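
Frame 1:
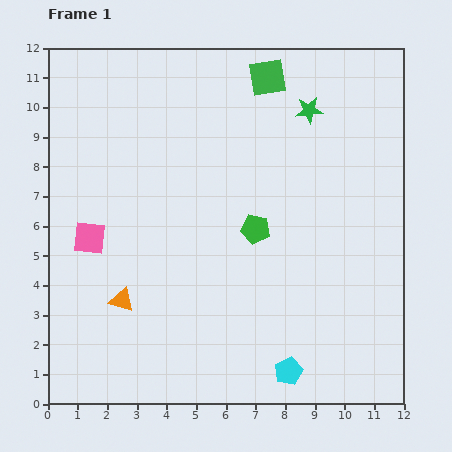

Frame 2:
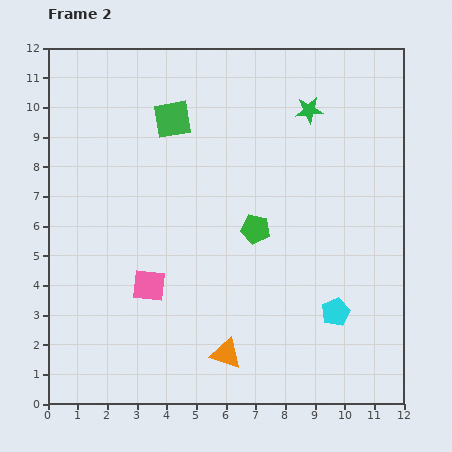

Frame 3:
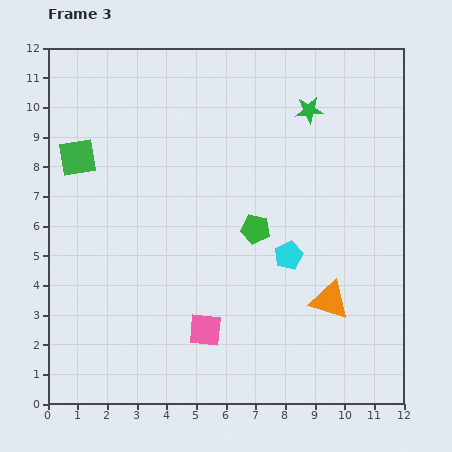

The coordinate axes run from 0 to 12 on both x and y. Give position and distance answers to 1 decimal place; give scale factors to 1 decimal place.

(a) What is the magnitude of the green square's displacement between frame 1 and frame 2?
3.5

The green square moved from (7.4, 11.0) to (4.2, 9.6), a distance of √(3.2² + 1.4²) ≈ 3.5.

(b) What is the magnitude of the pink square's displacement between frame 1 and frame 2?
2.6

The pink square moved from (1.4, 5.6) to (3.4, 4.0), a distance of √(2.0² + 1.6²) ≈ 2.6.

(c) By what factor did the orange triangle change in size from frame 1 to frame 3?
1.6×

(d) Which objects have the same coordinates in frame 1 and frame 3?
the green star, the green pentagon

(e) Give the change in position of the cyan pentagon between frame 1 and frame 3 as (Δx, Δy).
(0.0, 3.9)

The cyan pentagon was at (8.1, 1.1) in frame 1 and (8.1, 5.0) in frame 3.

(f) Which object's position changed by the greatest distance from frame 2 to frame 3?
the orange triangle

(moved 3.9; next 3.5)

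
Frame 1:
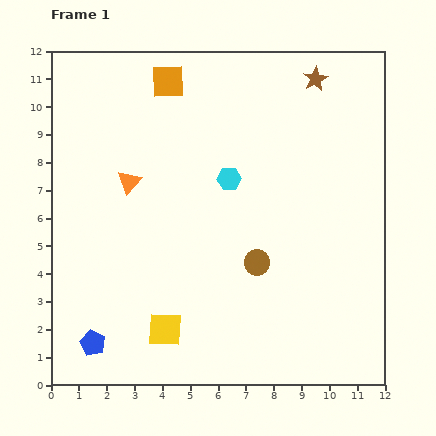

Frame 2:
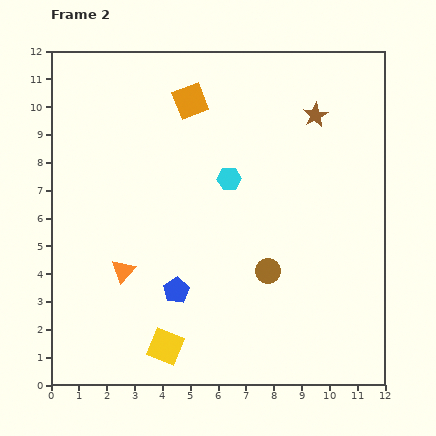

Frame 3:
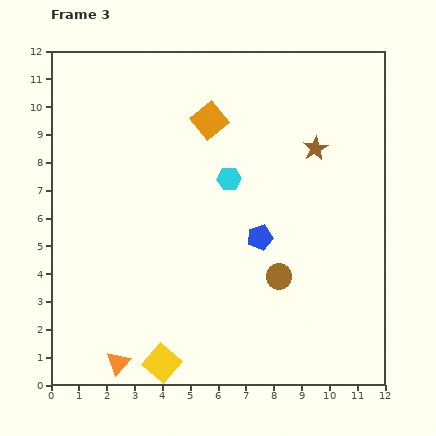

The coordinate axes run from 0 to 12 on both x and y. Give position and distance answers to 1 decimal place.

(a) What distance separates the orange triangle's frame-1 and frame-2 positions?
3.2

The orange triangle moved from (2.8, 7.3) to (2.6, 4.1), a distance of √(0.2² + 3.2²) ≈ 3.2.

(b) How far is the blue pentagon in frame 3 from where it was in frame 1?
7.1

The blue pentagon moved from (1.5, 1.5) to (7.5, 5.3), a distance of √(6.0² + 3.8²) ≈ 7.1.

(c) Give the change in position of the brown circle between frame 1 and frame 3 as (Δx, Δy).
(0.8, -0.5)

The brown circle was at (7.4, 4.4) in frame 1 and (8.2, 3.9) in frame 3.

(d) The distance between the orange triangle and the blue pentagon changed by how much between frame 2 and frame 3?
+4.8

Distance in frame 2: 2.0. Distance in frame 3: 6.8.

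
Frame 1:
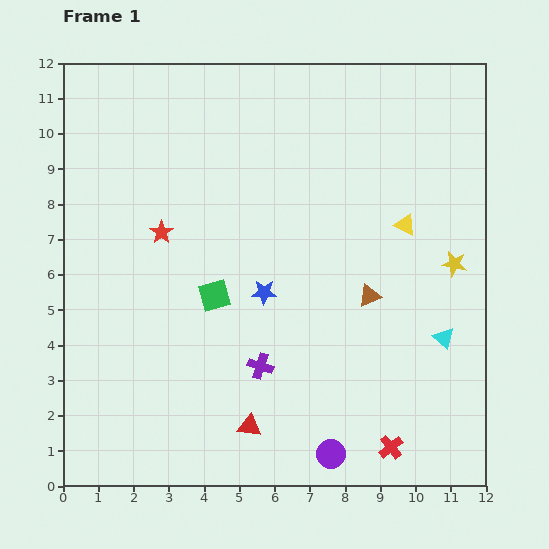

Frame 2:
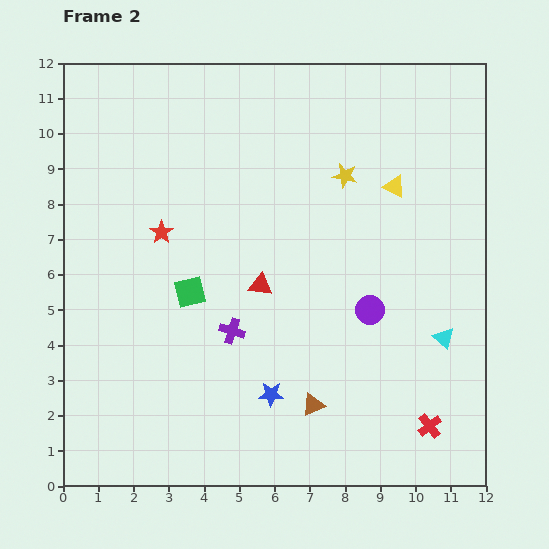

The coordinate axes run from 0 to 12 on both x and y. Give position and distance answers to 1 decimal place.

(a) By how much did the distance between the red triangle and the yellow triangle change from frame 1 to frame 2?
-2.5

Distance in frame 1: 7.2. Distance in frame 2: 4.7.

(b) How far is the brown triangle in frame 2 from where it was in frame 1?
3.5

The brown triangle moved from (8.7, 5.4) to (7.1, 2.3), a distance of √(1.6² + 3.1²) ≈ 3.5.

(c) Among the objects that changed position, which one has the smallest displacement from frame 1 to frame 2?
the green square

(moved 0.7)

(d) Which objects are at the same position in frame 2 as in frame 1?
the red star, the cyan triangle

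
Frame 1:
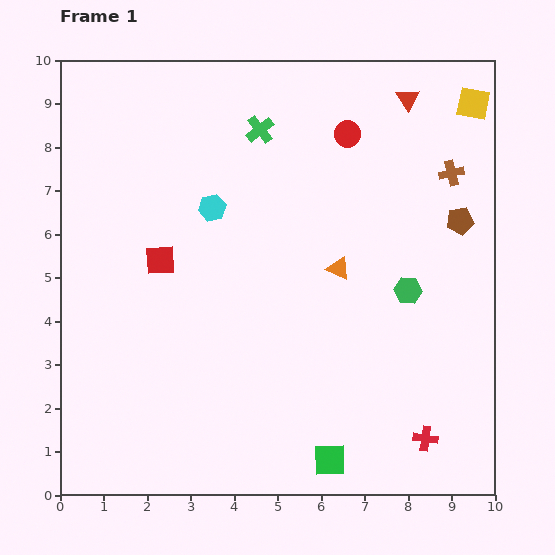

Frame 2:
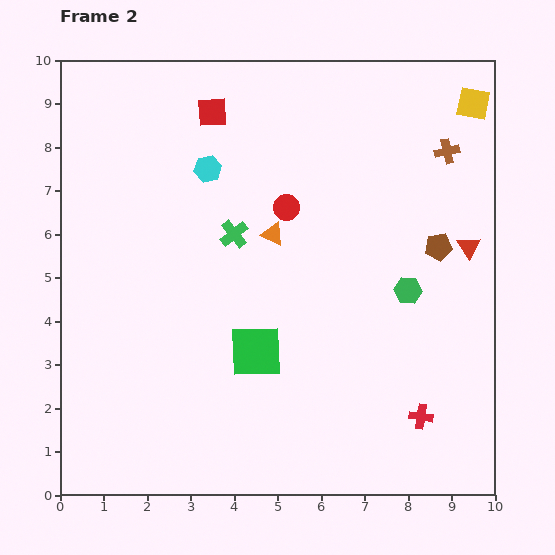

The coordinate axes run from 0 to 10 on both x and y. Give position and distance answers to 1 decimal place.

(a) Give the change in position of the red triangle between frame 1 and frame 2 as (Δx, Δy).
(1.4, -3.4)

The red triangle was at (8.0, 9.1) in frame 1 and (9.4, 5.7) in frame 2.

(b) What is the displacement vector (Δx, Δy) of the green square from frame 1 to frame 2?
(-1.7, 2.5)

The green square was at (6.2, 0.8) in frame 1 and (4.5, 3.3) in frame 2.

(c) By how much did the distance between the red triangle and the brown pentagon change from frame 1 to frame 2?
-2.3

Distance in frame 1: 3.0. Distance in frame 2: 0.7.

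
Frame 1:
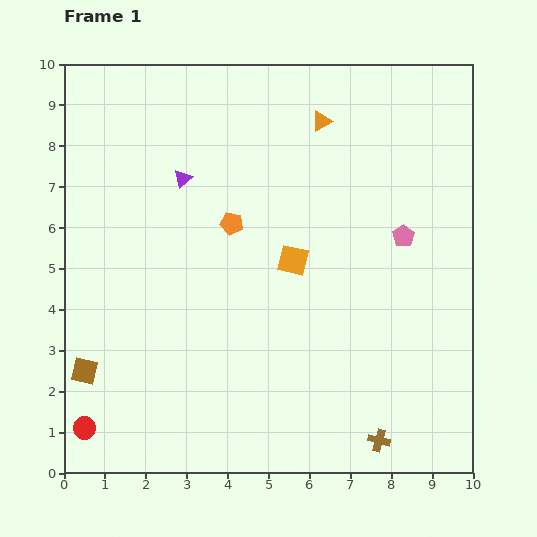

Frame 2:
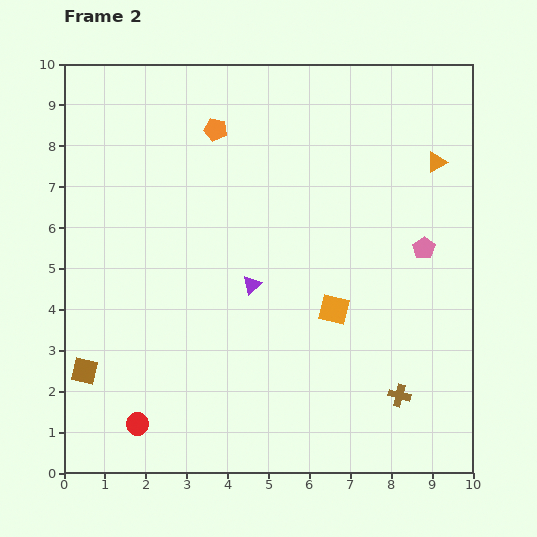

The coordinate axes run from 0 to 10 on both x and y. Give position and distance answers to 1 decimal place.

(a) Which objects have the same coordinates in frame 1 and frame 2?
the brown square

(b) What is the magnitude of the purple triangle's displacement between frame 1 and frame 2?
3.1

The purple triangle moved from (2.9, 7.2) to (4.6, 4.6), a distance of √(1.7² + 2.6²) ≈ 3.1.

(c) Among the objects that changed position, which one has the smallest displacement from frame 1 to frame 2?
the pink pentagon

(moved 0.6)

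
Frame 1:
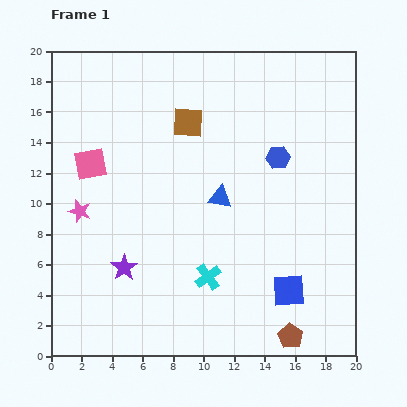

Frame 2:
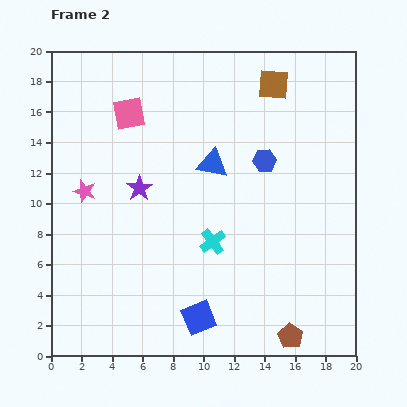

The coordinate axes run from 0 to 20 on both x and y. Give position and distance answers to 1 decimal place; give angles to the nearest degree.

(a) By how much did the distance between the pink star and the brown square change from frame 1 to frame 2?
+5.0

Distance in frame 1: 9.2. Distance in frame 2: 14.2.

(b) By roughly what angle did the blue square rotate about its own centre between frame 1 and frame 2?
19° counter-clockwise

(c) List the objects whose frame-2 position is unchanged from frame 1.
the brown pentagon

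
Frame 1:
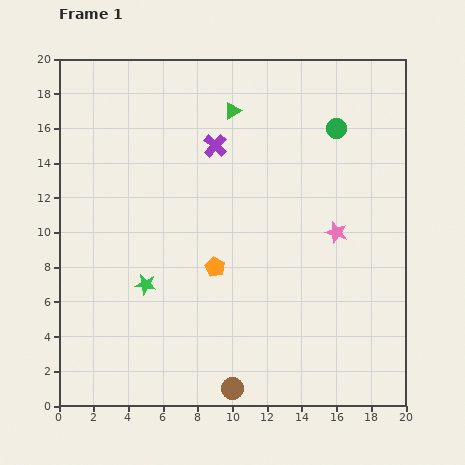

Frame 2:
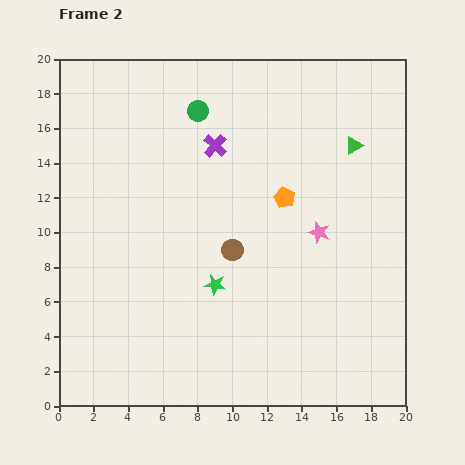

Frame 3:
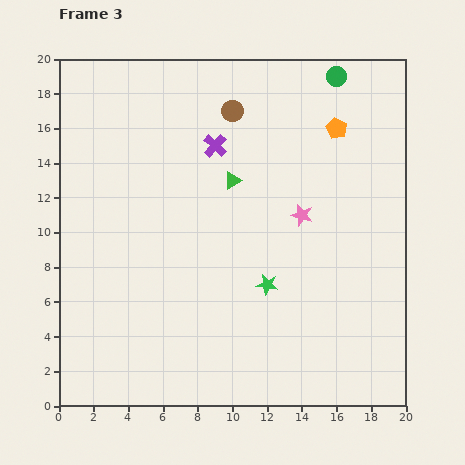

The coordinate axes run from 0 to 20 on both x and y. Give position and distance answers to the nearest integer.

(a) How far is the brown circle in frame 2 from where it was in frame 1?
8

The brown circle moved from (10, 1) to (10, 9), a distance of √(0² + 8²) ≈ 8.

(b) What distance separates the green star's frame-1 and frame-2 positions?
4

The green star moved from (5, 7) to (9, 7), a distance of √(4² + 0²) ≈ 4.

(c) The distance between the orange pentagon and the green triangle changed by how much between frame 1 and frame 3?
-2

Distance in frame 1: 9. Distance in frame 3: 7.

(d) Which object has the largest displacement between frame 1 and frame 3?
the brown circle

(moved 16; next 11)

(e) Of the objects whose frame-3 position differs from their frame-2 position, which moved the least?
the pink star

(moved 1)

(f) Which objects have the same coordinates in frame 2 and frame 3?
the purple cross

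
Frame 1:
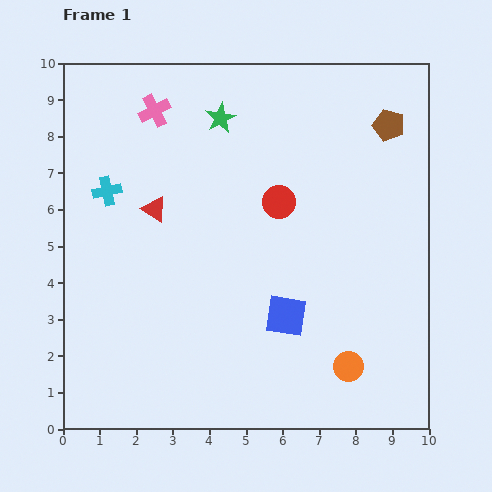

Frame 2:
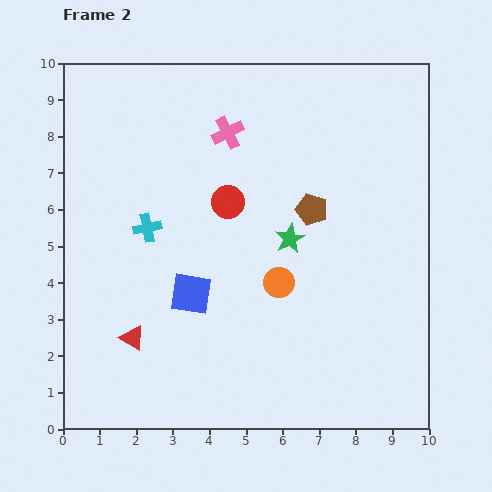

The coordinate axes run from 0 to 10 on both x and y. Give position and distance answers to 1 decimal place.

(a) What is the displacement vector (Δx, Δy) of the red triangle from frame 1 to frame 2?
(-0.6, -3.5)

The red triangle was at (2.5, 6.0) in frame 1 and (1.9, 2.5) in frame 2.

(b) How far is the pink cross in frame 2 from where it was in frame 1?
2.1

The pink cross moved from (2.5, 8.7) to (4.5, 8.1), a distance of √(2.0² + 0.6²) ≈ 2.1.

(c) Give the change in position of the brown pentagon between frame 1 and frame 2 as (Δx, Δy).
(-2.1, -2.3)

The brown pentagon was at (8.9, 8.3) in frame 1 and (6.8, 6.0) in frame 2.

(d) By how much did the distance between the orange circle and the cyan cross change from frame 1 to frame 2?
-4.3

Distance in frame 1: 8.2. Distance in frame 2: 3.9.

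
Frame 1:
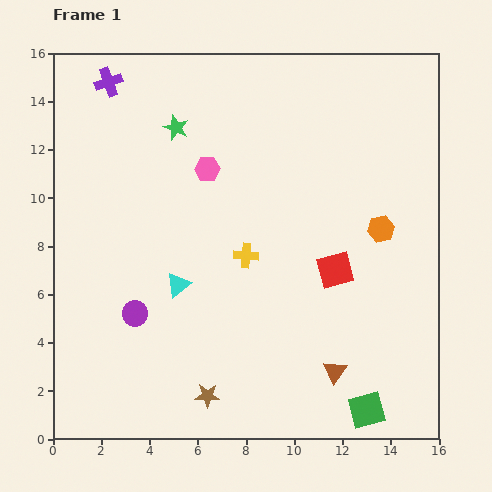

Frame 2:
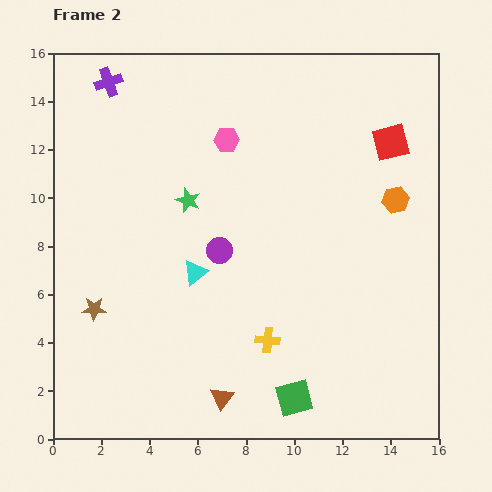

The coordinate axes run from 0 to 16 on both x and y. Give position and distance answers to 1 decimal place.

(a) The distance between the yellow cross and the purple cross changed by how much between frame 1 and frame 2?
+3.4

Distance in frame 1: 9.2. Distance in frame 2: 12.6.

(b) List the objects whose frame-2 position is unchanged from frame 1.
the purple cross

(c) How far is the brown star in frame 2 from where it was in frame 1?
5.9

The brown star moved from (6.4, 1.8) to (1.7, 5.4), a distance of √(4.7² + 3.6²) ≈ 5.9.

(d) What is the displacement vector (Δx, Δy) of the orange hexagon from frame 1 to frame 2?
(0.6, 1.2)

The orange hexagon was at (13.6, 8.7) in frame 1 and (14.2, 9.9) in frame 2.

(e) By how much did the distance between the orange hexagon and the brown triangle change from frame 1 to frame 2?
+4.7

Distance in frame 1: 6.2. Distance in frame 2: 10.9.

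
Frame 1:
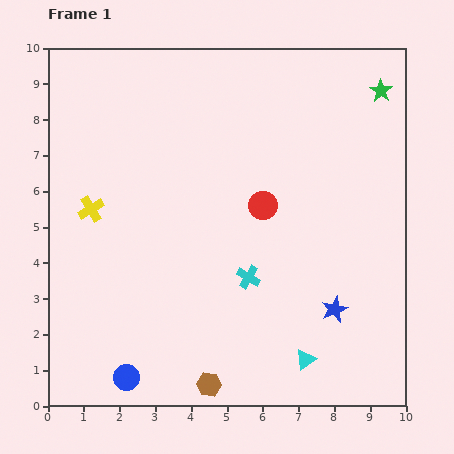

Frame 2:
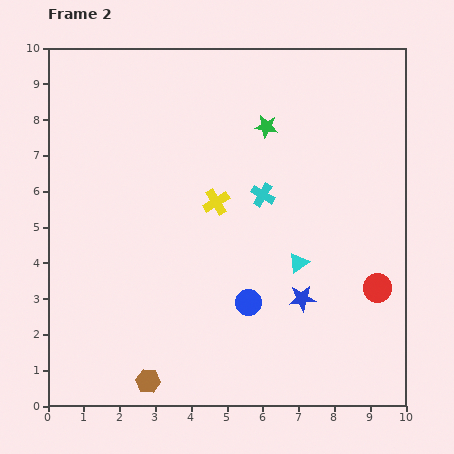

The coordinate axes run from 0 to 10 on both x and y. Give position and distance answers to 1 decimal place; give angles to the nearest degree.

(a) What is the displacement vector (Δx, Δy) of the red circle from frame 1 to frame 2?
(3.2, -2.3)

The red circle was at (6.0, 5.6) in frame 1 and (9.2, 3.3) in frame 2.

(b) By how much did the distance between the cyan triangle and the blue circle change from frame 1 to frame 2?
-3.2

Distance in frame 1: 5.0. Distance in frame 2: 1.8.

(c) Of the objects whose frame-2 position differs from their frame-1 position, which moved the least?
the blue star

(moved 0.9)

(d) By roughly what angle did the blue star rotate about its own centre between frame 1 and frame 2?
19° clockwise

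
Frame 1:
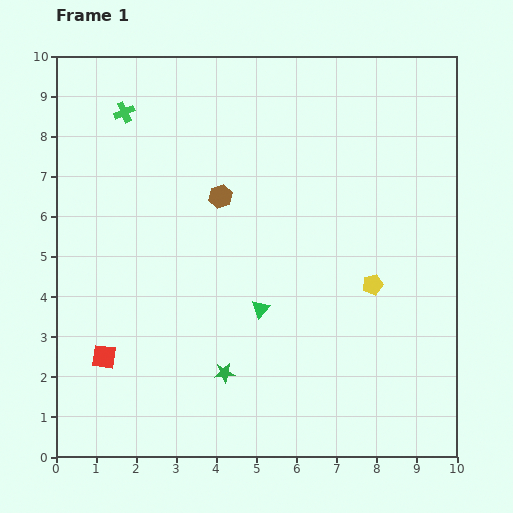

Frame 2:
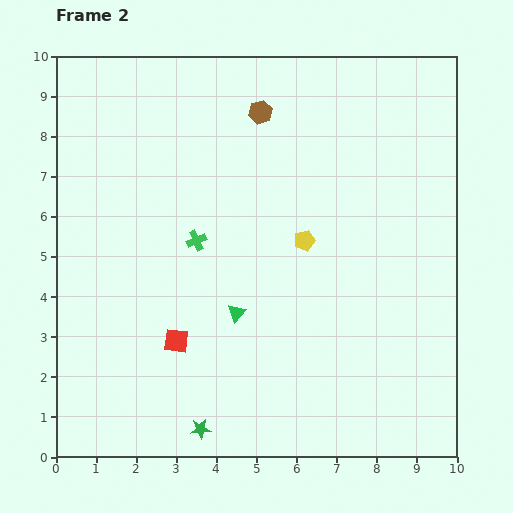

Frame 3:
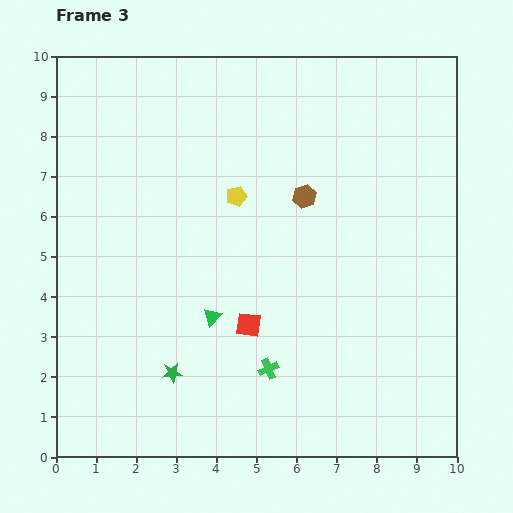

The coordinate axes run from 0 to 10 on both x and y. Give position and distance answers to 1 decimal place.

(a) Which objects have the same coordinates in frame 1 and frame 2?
none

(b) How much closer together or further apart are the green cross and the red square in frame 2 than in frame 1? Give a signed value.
-3.6

Distance in frame 1: 6.1. Distance in frame 2: 2.5.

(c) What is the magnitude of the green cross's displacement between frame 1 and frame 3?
7.3

The green cross moved from (1.7, 8.6) to (5.3, 2.2), a distance of √(3.6² + 6.4²) ≈ 7.3.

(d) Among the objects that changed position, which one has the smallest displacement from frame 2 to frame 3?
the green triangle

(moved 0.6)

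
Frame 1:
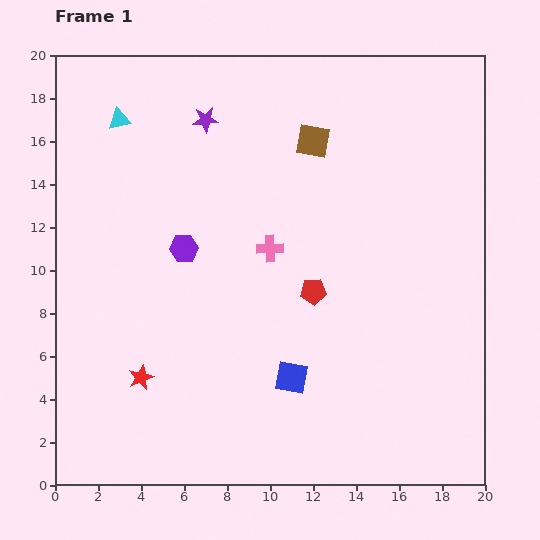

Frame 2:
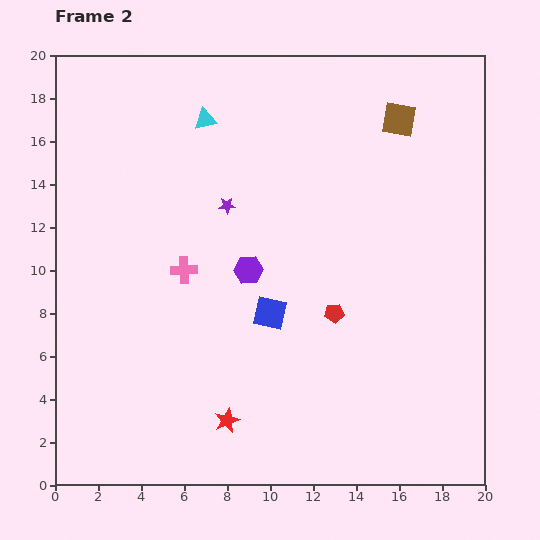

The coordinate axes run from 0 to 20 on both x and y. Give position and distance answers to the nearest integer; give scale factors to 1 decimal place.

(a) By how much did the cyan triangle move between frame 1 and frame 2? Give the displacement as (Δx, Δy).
(4, 0)

The cyan triangle was at (3, 17) in frame 1 and (7, 17) in frame 2.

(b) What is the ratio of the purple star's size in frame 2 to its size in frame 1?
0.6×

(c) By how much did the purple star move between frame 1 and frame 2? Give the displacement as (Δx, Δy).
(1, -4)

The purple star was at (7, 17) in frame 1 and (8, 13) in frame 2.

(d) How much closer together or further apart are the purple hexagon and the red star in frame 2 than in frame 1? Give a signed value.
+1

Distance in frame 1: 6. Distance in frame 2: 7.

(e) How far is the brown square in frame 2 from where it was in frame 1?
4

The brown square moved from (12, 16) to (16, 17), a distance of √(4² + 1²) ≈ 4.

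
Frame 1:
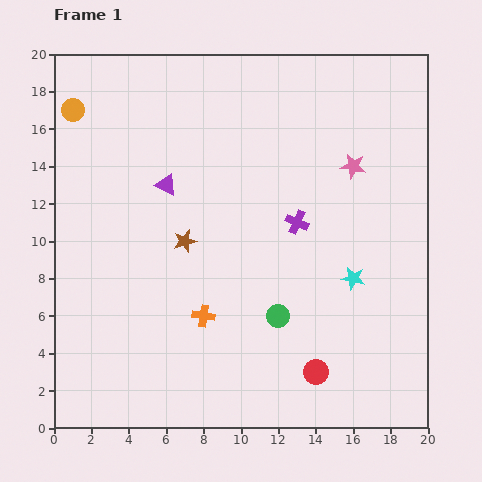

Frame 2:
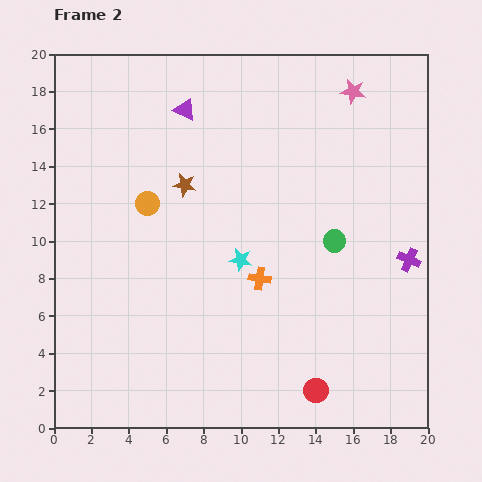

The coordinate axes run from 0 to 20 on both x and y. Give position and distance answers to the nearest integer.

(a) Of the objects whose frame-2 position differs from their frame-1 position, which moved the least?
the red circle

(moved 1)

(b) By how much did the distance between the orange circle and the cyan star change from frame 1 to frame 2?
-11

Distance in frame 1: 17. Distance in frame 2: 6.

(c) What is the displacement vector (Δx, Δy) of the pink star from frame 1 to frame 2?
(0, 4)

The pink star was at (16, 14) in frame 1 and (16, 18) in frame 2.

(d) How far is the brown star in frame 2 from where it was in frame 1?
3

The brown star moved from (7, 10) to (7, 13), a distance of √(0² + 3²) ≈ 3.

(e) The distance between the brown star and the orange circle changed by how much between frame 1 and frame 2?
-7

Distance in frame 1: 9. Distance in frame 2: 2.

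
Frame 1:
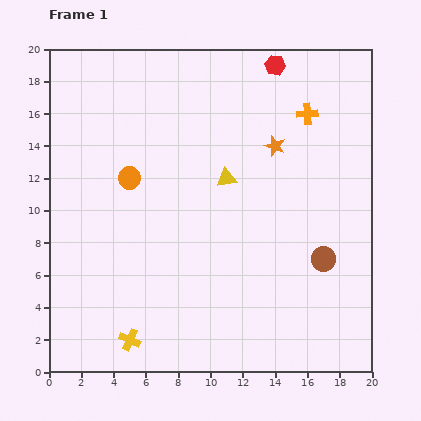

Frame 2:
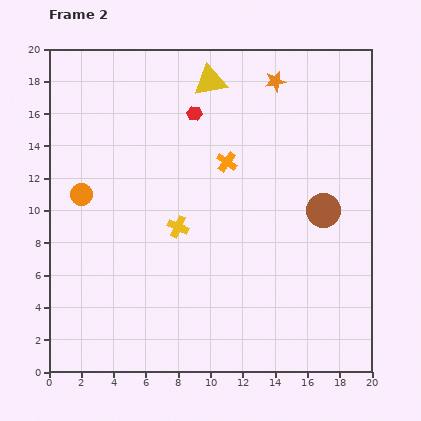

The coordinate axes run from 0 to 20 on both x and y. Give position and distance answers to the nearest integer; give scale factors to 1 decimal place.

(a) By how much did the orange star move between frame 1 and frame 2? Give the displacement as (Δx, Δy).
(0, 4)

The orange star was at (14, 14) in frame 1 and (14, 18) in frame 2.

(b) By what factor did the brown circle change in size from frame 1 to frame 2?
1.4×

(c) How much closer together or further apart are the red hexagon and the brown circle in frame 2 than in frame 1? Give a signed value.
-2

Distance in frame 1: 12. Distance in frame 2: 10.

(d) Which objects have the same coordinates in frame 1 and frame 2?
none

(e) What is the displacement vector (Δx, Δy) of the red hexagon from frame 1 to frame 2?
(-5, -3)

The red hexagon was at (14, 19) in frame 1 and (9, 16) in frame 2.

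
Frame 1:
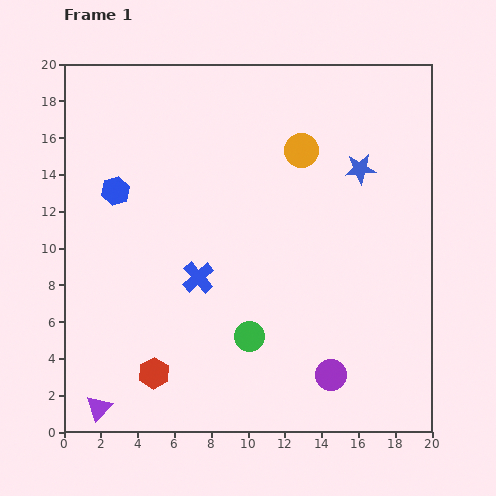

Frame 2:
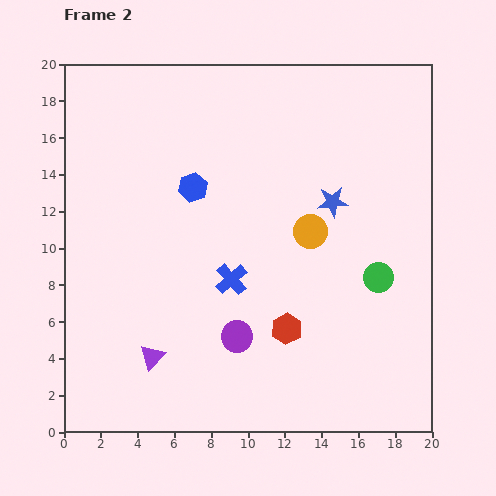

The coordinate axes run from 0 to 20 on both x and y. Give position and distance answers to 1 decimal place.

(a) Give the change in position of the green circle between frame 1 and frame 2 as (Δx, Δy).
(7.0, 3.2)

The green circle was at (10.1, 5.2) in frame 1 and (17.1, 8.4) in frame 2.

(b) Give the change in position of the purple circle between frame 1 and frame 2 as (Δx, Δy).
(-5.1, 2.1)

The purple circle was at (14.5, 3.1) in frame 1 and (9.4, 5.2) in frame 2.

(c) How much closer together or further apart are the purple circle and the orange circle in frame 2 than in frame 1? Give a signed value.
-5.3

Distance in frame 1: 12.3. Distance in frame 2: 7.0.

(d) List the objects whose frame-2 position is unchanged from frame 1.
none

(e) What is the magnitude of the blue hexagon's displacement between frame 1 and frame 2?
4.2

The blue hexagon moved from (2.8, 13.1) to (7.0, 13.3), a distance of √(4.2² + 0.2²) ≈ 4.2.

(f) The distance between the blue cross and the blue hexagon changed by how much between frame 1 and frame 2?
-1.1

Distance in frame 1: 6.5. Distance in frame 2: 5.4.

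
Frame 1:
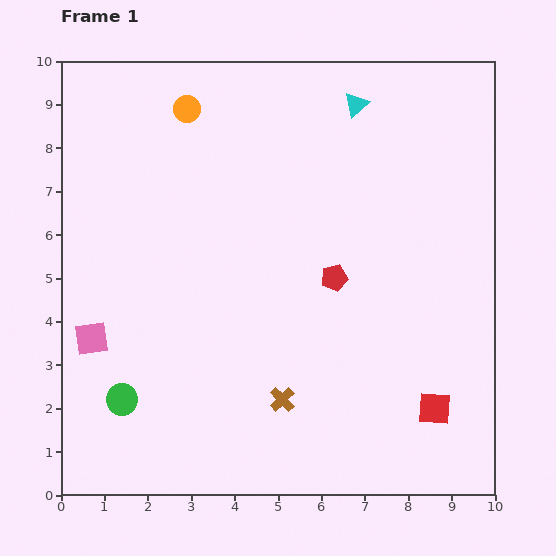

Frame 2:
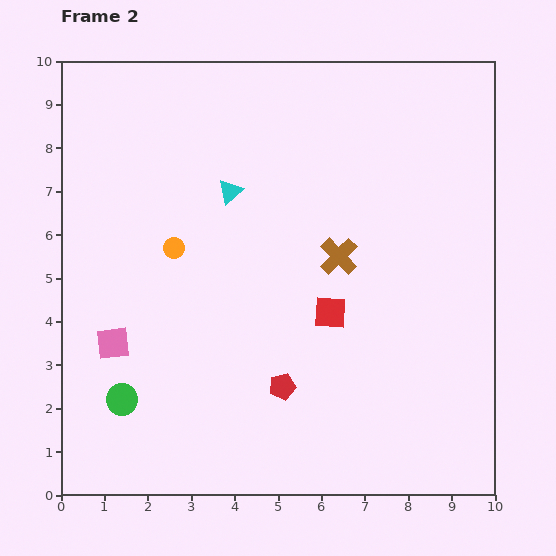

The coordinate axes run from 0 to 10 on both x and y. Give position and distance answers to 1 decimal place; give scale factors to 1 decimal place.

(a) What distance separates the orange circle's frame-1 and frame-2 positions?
3.2

The orange circle moved from (2.9, 8.9) to (2.6, 5.7), a distance of √(0.3² + 3.2²) ≈ 3.2.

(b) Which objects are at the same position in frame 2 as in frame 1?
the green circle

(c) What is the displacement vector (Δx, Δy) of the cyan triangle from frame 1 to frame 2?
(-2.9, -2.0)

The cyan triangle was at (6.8, 9.0) in frame 1 and (3.9, 7.0) in frame 2.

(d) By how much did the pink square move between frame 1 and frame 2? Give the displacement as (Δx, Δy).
(0.5, -0.1)

The pink square was at (0.7, 3.6) in frame 1 and (1.2, 3.5) in frame 2.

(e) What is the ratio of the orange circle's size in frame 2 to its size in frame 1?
0.8×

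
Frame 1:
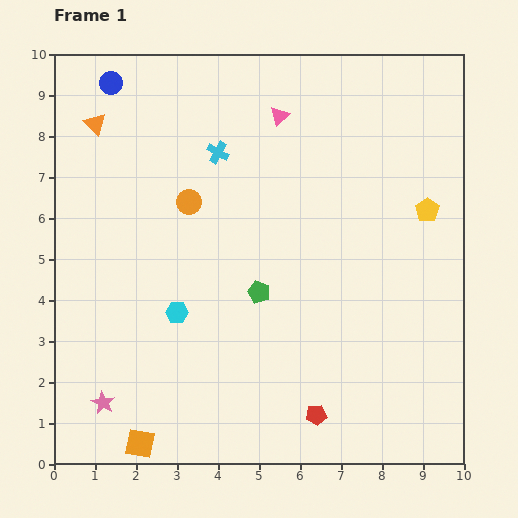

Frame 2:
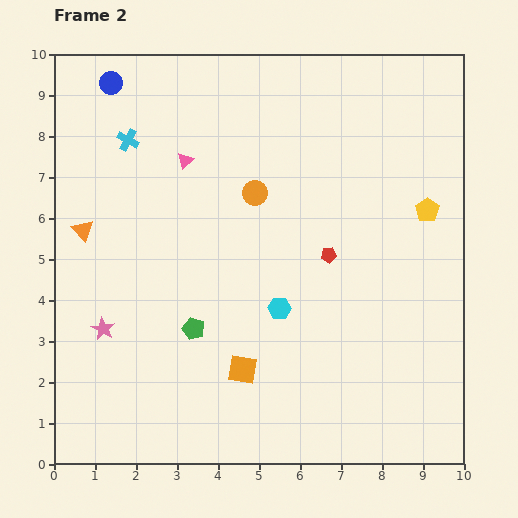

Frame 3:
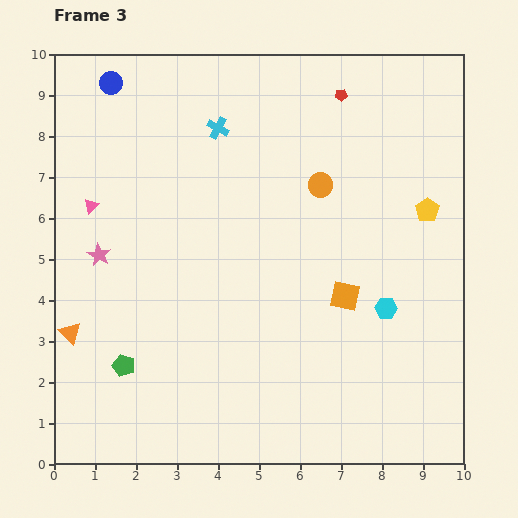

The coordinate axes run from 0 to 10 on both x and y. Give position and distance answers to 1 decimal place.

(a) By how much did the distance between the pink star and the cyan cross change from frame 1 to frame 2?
-2.1

Distance in frame 1: 6.7. Distance in frame 2: 4.6.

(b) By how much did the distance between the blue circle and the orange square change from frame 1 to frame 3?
-1.1

Distance in frame 1: 8.8. Distance in frame 3: 7.7.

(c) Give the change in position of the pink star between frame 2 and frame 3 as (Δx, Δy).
(-0.1, 1.8)

The pink star was at (1.2, 3.3) in frame 2 and (1.1, 5.1) in frame 3.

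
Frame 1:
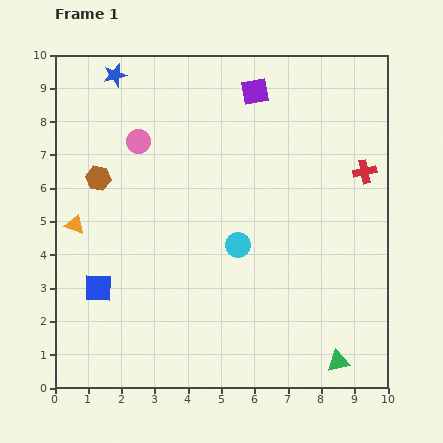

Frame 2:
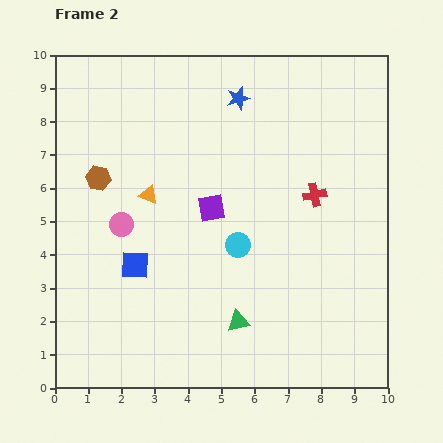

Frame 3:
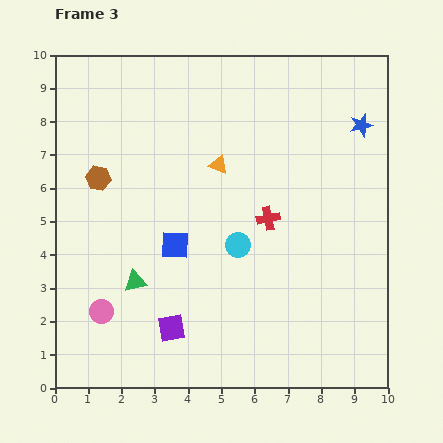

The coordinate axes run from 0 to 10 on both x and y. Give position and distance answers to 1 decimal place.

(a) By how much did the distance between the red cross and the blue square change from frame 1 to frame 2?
-2.9

Distance in frame 1: 8.7. Distance in frame 2: 5.8.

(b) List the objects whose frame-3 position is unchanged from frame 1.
the brown hexagon, the cyan circle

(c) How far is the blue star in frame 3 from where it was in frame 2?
3.8

The blue star moved from (5.5, 8.7) to (9.2, 7.9), a distance of √(3.7² + 0.8²) ≈ 3.8.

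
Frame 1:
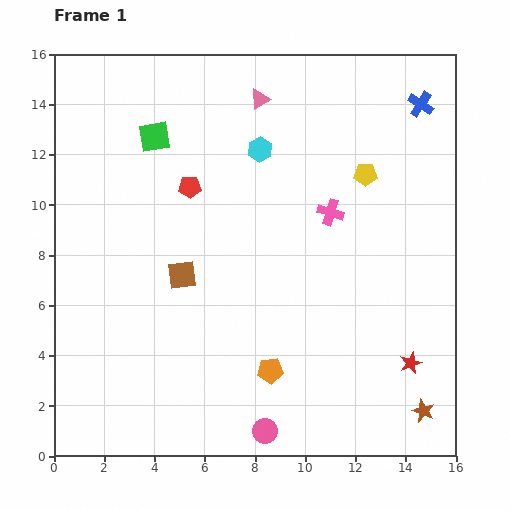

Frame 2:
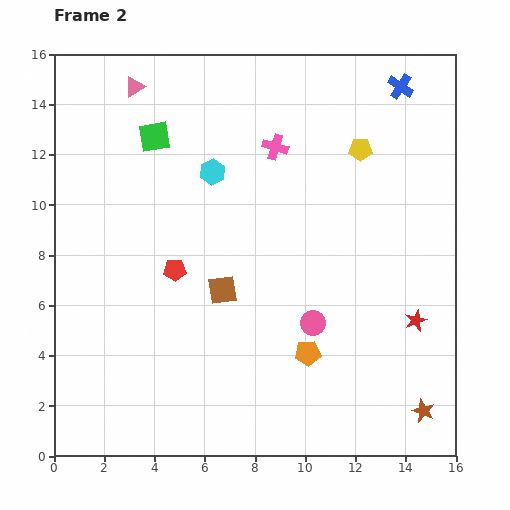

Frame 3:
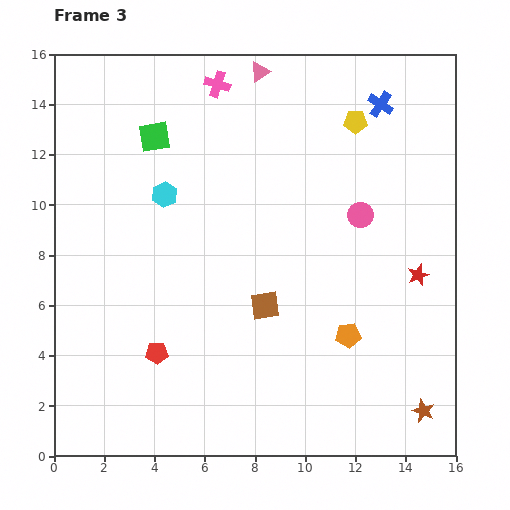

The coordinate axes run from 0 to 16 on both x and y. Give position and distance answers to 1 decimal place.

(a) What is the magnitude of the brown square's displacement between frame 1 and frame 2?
1.7

The brown square moved from (5.1, 7.2) to (6.7, 6.6), a distance of √(1.6² + 0.6²) ≈ 1.7.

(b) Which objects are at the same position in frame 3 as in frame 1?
the green square, the brown star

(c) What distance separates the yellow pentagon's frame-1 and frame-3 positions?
2.1

The yellow pentagon moved from (12.4, 11.2) to (12.0, 13.3), a distance of √(0.4² + 2.1²) ≈ 2.1.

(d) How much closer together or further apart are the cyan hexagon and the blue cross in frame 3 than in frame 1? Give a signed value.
+2.7

Distance in frame 1: 6.6. Distance in frame 3: 9.3.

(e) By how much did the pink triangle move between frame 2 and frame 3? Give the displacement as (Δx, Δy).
(5.0, 0.6)

The pink triangle was at (3.2, 14.7) in frame 2 and (8.2, 15.3) in frame 3.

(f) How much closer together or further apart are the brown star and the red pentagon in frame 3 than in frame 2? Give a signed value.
-0.6

Distance in frame 2: 11.4. Distance in frame 3: 10.8.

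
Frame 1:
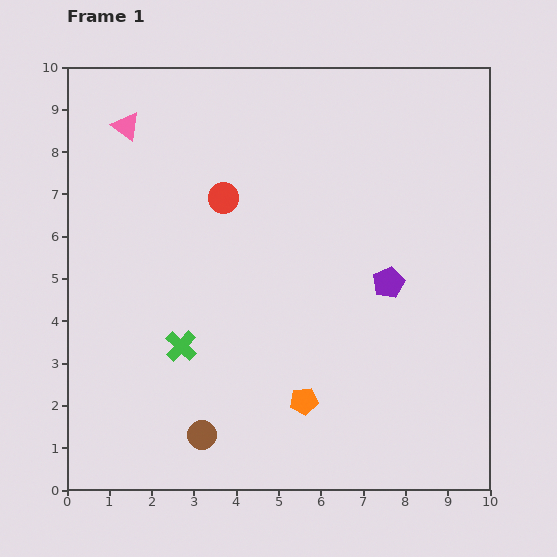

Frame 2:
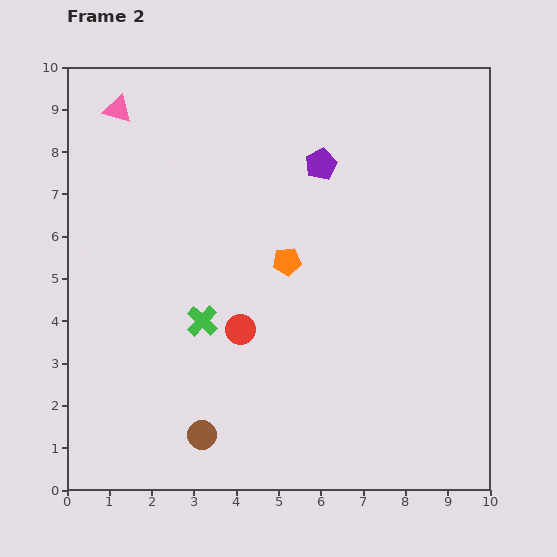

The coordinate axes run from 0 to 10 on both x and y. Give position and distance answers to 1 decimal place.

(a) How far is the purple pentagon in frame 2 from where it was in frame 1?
3.2

The purple pentagon moved from (7.6, 4.9) to (6.0, 7.7), a distance of √(1.6² + 2.8²) ≈ 3.2.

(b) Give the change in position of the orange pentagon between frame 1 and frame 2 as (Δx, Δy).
(-0.4, 3.3)

The orange pentagon was at (5.6, 2.1) in frame 1 and (5.2, 5.4) in frame 2.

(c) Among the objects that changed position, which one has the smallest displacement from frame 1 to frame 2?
the pink triangle

(moved 0.4)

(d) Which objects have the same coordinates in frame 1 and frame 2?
the brown circle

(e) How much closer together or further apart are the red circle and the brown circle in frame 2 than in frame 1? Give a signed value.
-2.9

Distance in frame 1: 5.6. Distance in frame 2: 2.7.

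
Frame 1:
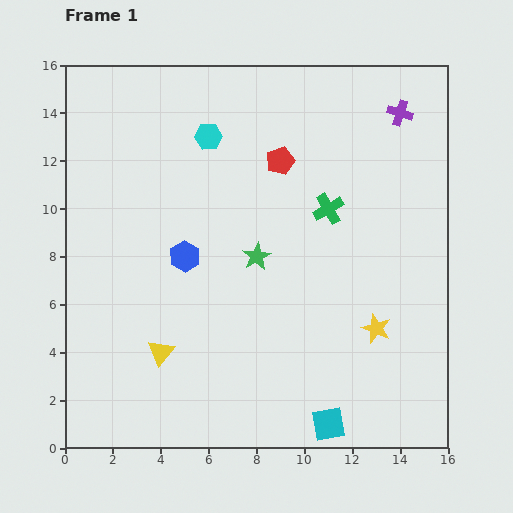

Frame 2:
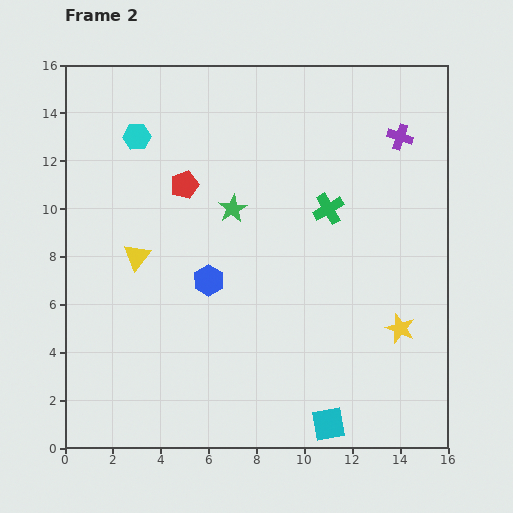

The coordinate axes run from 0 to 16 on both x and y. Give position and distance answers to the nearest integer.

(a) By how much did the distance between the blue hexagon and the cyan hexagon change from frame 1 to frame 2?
+2

Distance in frame 1: 5. Distance in frame 2: 7.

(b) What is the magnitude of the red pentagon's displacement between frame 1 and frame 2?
4

The red pentagon moved from (9, 12) to (5, 11), a distance of √(4² + 1²) ≈ 4.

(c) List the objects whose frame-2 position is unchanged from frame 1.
the cyan square, the green cross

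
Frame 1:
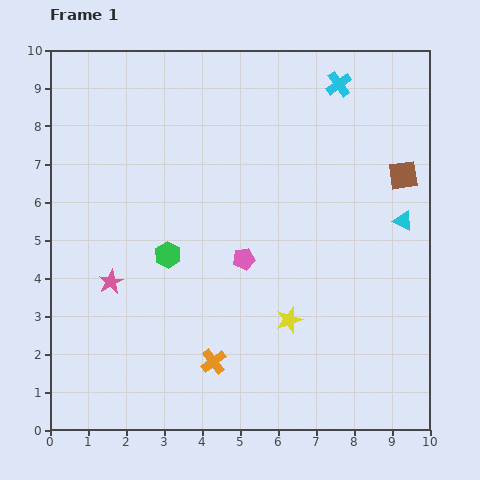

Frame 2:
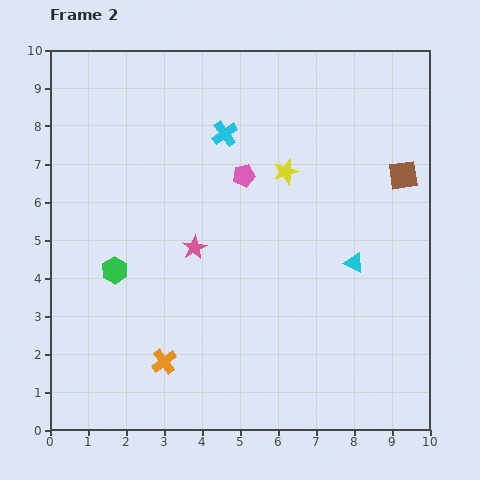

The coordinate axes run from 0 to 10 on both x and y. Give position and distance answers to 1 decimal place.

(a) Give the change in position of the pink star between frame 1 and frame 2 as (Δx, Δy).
(2.2, 0.9)

The pink star was at (1.6, 3.9) in frame 1 and (3.8, 4.8) in frame 2.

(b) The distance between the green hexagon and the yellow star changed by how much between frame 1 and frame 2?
+1.6

Distance in frame 1: 3.6. Distance in frame 2: 5.2.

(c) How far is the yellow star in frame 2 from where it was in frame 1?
3.9

The yellow star moved from (6.3, 2.9) to (6.2, 6.8), a distance of √(0.1² + 3.9²) ≈ 3.9.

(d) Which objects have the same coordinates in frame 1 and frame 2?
the brown square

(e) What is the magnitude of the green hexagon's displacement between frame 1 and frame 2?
1.5

The green hexagon moved from (3.1, 4.6) to (1.7, 4.2), a distance of √(1.4² + 0.4²) ≈ 1.5.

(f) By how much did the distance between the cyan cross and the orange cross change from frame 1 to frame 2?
-1.8

Distance in frame 1: 8.0. Distance in frame 2: 6.2.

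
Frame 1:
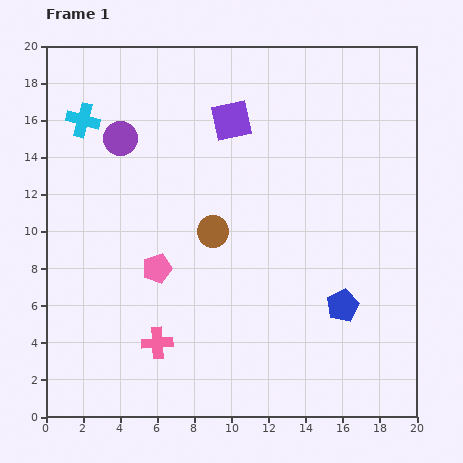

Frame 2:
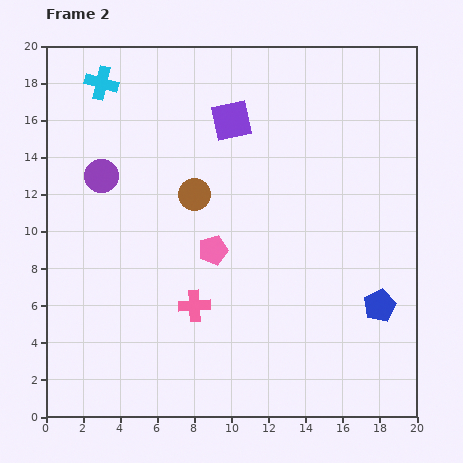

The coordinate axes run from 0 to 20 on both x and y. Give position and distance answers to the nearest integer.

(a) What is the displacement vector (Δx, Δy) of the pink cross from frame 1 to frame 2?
(2, 2)

The pink cross was at (6, 4) in frame 1 and (8, 6) in frame 2.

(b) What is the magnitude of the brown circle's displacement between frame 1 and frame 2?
2

The brown circle moved from (9, 10) to (8, 12), a distance of √(1² + 2²) ≈ 2.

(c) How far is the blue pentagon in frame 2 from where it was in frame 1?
2

The blue pentagon moved from (16, 6) to (18, 6), a distance of √(2² + 0²) ≈ 2.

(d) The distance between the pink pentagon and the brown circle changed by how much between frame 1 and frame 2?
-1

Distance in frame 1: 4. Distance in frame 2: 3.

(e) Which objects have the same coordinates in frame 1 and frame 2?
the purple square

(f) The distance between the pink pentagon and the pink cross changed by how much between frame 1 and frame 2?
-1

Distance in frame 1: 4. Distance in frame 2: 3.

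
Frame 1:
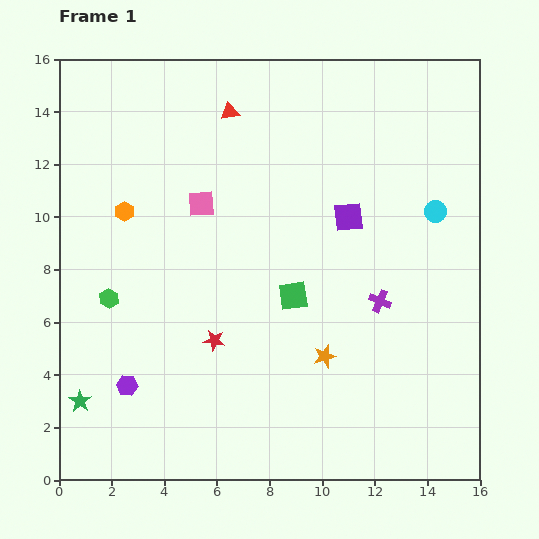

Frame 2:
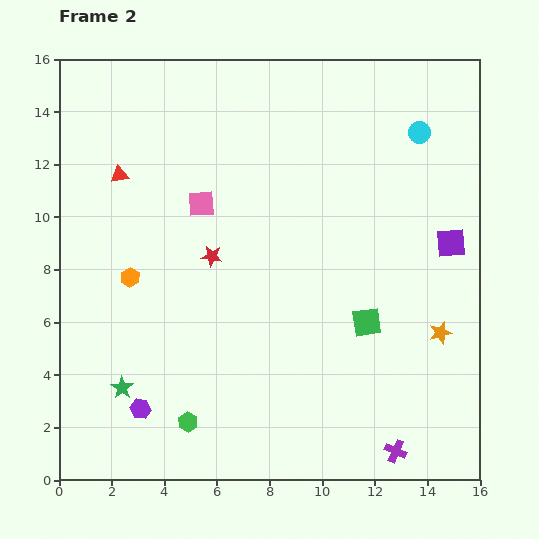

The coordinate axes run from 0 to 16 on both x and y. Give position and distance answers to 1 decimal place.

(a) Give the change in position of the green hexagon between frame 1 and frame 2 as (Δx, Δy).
(3.0, -4.7)

The green hexagon was at (1.9, 6.9) in frame 1 and (4.9, 2.2) in frame 2.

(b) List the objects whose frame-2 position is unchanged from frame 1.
the pink square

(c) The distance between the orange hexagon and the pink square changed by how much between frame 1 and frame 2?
+1.0

Distance in frame 1: 2.9. Distance in frame 2: 3.9.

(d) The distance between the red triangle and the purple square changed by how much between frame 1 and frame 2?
+6.9

Distance in frame 1: 6.0. Distance in frame 2: 12.9.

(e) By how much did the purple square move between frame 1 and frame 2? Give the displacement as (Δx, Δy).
(3.9, -1.0)

The purple square was at (11.0, 10.0) in frame 1 and (14.9, 9.0) in frame 2.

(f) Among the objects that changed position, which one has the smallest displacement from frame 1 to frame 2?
the purple hexagon

(moved 1.0)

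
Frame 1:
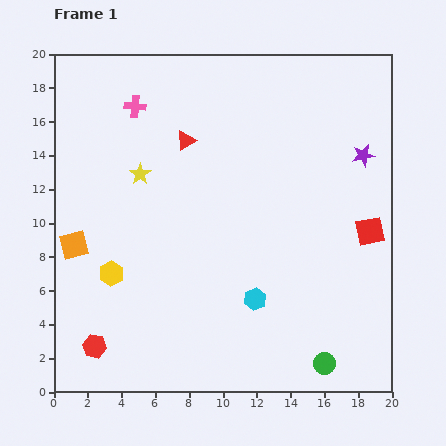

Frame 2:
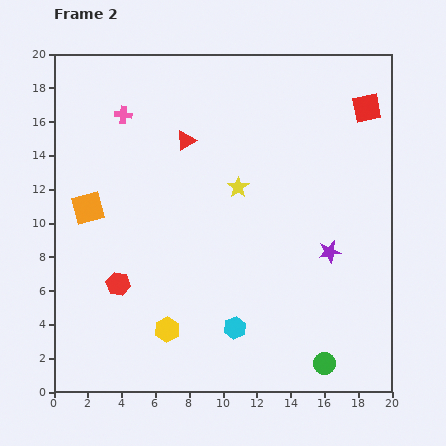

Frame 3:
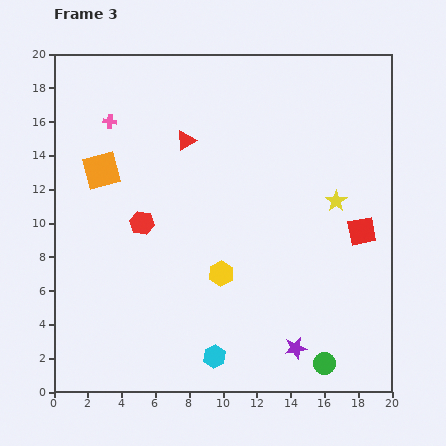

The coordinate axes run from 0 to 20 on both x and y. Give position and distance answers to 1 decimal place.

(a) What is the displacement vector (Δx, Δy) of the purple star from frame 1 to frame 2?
(-2.0, -5.7)

The purple star was at (18.3, 14.0) in frame 1 and (16.3, 8.3) in frame 2.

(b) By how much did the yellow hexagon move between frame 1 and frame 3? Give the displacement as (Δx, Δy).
(6.5, 0.0)

The yellow hexagon was at (3.4, 7.0) in frame 1 and (9.9, 7.0) in frame 3.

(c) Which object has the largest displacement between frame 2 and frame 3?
the red square

(moved 7.3; next 6.0)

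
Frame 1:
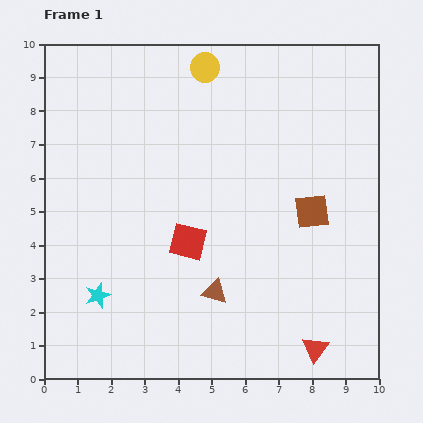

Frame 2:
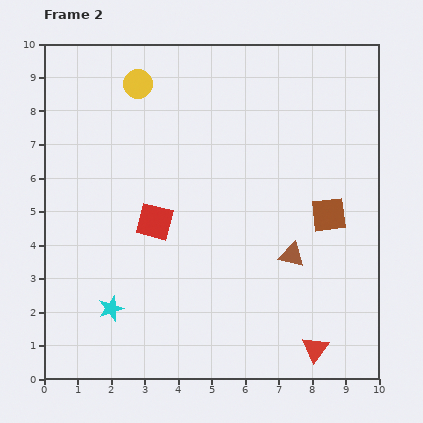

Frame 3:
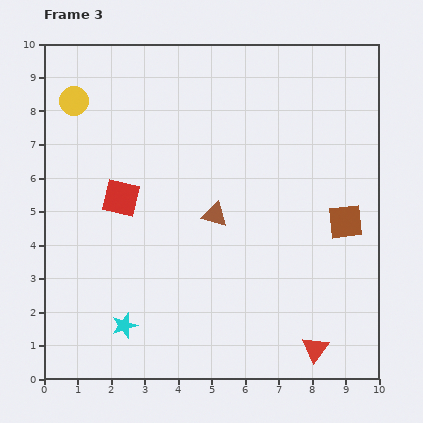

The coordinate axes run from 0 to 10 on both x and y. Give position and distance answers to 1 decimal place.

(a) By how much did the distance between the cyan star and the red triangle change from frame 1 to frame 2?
-0.5

Distance in frame 1: 6.7. Distance in frame 2: 6.2.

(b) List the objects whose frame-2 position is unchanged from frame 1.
the red triangle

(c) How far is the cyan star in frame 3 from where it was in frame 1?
1.2

The cyan star moved from (1.6, 2.5) to (2.4, 1.6), a distance of √(0.8² + 0.9²) ≈ 1.2.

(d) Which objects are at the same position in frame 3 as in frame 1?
the red triangle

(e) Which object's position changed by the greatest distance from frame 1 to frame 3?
the yellow circle

(moved 4.0; next 2.4)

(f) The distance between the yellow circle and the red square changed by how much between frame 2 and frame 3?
-0.9

Distance in frame 2: 4.1. Distance in frame 3: 3.2.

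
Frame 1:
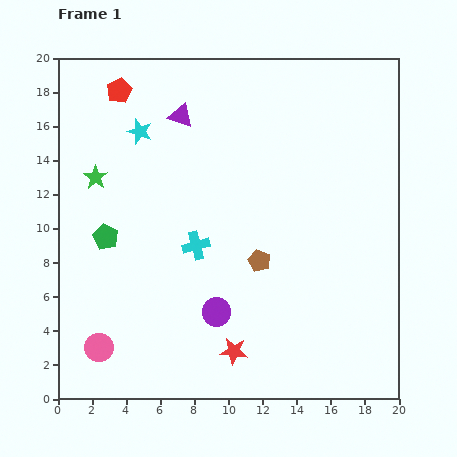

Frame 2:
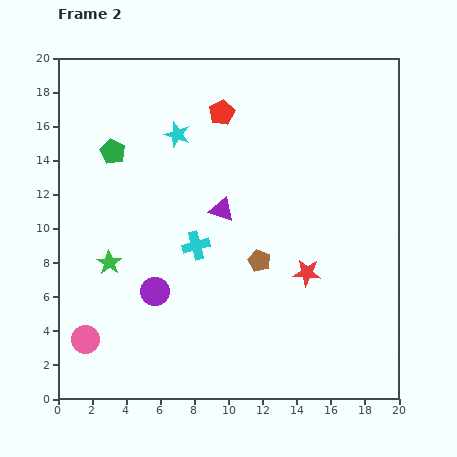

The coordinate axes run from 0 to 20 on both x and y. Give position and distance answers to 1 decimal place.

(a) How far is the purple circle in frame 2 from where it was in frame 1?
3.8

The purple circle moved from (9.3, 5.1) to (5.7, 6.3), a distance of √(3.6² + 1.2²) ≈ 3.8.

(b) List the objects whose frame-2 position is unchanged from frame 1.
the cyan cross, the brown pentagon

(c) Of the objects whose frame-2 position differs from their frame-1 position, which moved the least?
the pink circle

(moved 0.9)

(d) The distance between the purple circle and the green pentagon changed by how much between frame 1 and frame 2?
+0.8

Distance in frame 1: 7.8. Distance in frame 2: 8.6.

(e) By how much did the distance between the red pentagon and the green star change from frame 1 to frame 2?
+5.7

Distance in frame 1: 5.3. Distance in frame 2: 11.0.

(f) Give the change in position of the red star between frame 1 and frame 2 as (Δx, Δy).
(4.3, 4.6)

The red star was at (10.3, 2.8) in frame 1 and (14.6, 7.4) in frame 2.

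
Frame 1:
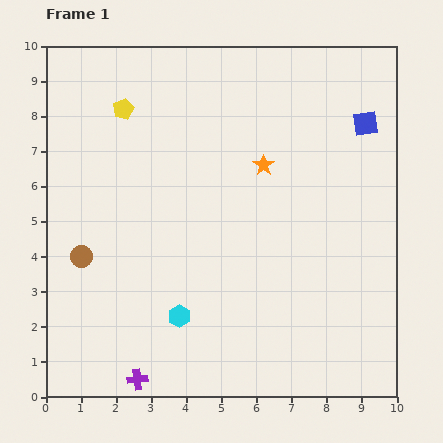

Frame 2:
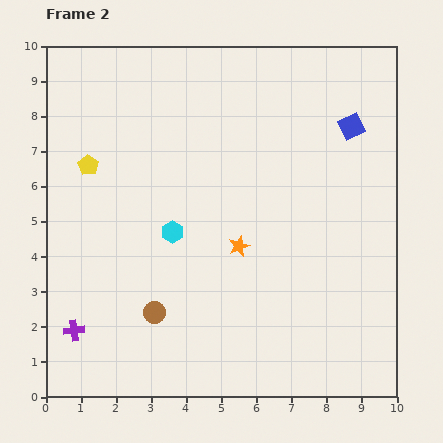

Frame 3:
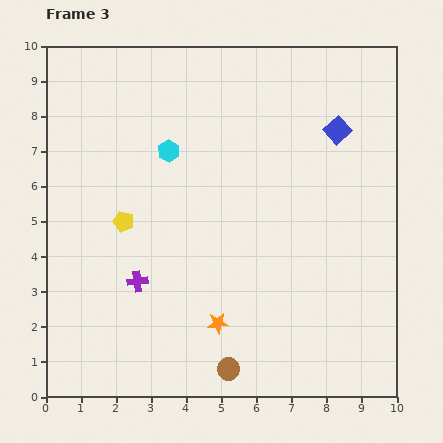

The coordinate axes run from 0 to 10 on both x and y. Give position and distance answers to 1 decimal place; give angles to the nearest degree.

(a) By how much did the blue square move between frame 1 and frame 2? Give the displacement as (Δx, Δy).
(-0.4, -0.1)

The blue square was at (9.1, 7.8) in frame 1 and (8.7, 7.7) in frame 2.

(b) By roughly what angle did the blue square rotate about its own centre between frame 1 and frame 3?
34° counter-clockwise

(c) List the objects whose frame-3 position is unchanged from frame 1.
none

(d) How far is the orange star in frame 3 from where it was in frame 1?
4.7

The orange star moved from (6.2, 6.6) to (4.9, 2.1), a distance of √(1.3² + 4.5²) ≈ 4.7.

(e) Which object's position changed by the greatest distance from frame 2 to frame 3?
the brown circle

(moved 2.6; next 2.3)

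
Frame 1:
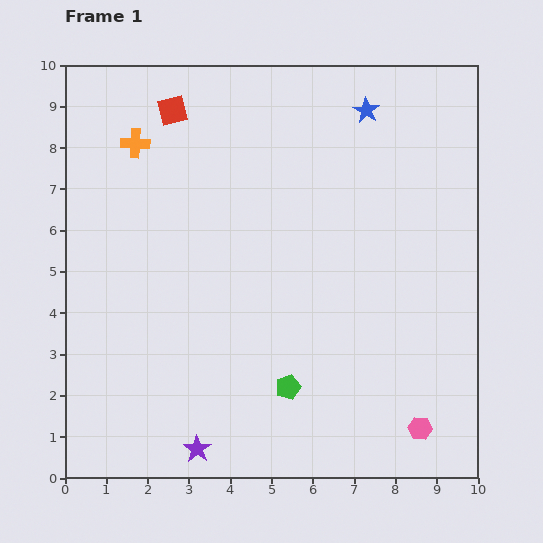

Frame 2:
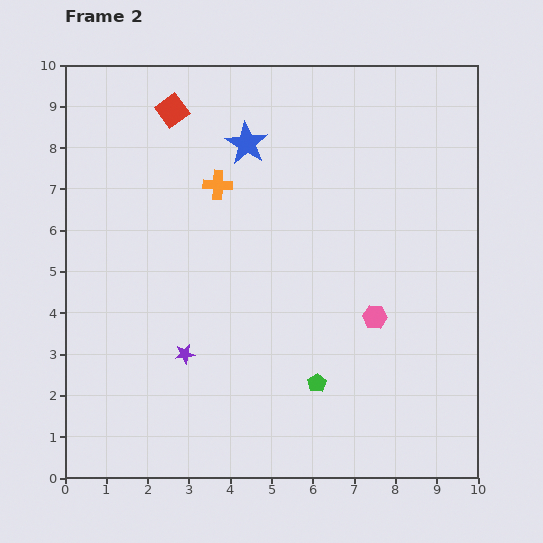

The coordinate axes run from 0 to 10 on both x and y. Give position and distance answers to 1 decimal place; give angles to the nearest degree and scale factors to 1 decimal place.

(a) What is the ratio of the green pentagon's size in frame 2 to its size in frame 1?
0.7×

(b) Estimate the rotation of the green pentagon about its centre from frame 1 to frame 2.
15° counter-clockwise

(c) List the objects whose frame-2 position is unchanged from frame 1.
the red square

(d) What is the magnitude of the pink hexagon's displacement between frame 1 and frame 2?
2.9

The pink hexagon moved from (8.6, 1.2) to (7.5, 3.9), a distance of √(1.1² + 2.7²) ≈ 2.9.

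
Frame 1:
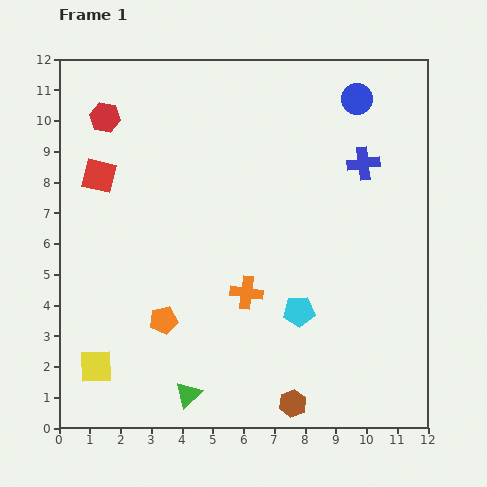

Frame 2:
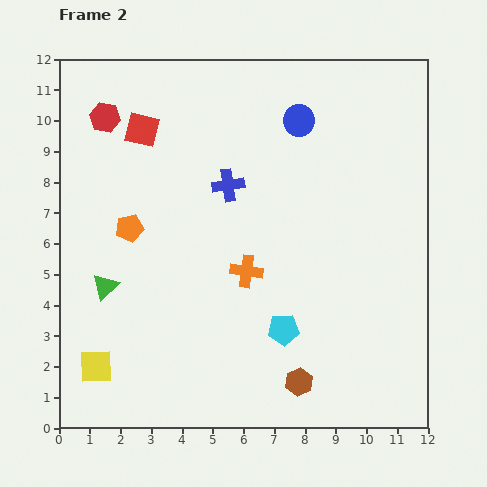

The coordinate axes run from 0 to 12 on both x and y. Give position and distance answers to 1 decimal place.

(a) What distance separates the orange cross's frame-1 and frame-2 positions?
0.7

The orange cross moved from (6.1, 4.4) to (6.1, 5.1), a distance of √(0.0² + 0.7²) ≈ 0.7.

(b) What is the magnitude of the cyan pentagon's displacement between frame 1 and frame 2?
0.8

The cyan pentagon moved from (7.8, 3.8) to (7.3, 3.2), a distance of √(0.5² + 0.6²) ≈ 0.8.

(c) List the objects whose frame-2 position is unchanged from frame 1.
the red hexagon, the yellow square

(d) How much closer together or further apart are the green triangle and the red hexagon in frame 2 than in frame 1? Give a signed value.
-3.9

Distance in frame 1: 9.4. Distance in frame 2: 5.5.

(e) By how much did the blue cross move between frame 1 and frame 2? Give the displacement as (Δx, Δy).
(-4.4, -0.7)

The blue cross was at (9.9, 8.6) in frame 1 and (5.5, 7.9) in frame 2.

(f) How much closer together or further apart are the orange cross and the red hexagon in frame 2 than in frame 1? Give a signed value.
-0.5

Distance in frame 1: 7.3. Distance in frame 2: 6.8.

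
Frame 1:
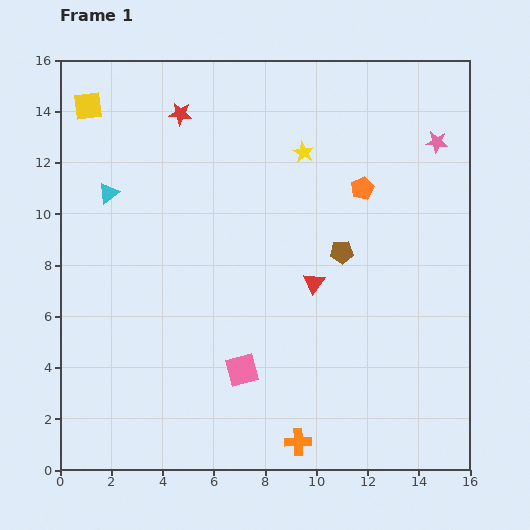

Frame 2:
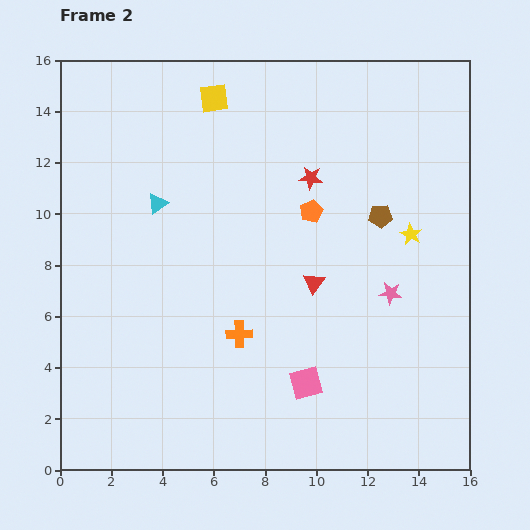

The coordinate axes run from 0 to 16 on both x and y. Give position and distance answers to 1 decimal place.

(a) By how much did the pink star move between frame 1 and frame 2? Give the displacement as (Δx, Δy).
(-1.8, -5.9)

The pink star was at (14.7, 12.8) in frame 1 and (12.9, 6.9) in frame 2.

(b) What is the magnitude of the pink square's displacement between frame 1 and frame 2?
2.5

The pink square moved from (7.1, 3.9) to (9.6, 3.4), a distance of √(2.5² + 0.5²) ≈ 2.5.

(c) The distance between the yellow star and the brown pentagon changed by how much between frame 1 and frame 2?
-2.8

Distance in frame 1: 4.2. Distance in frame 2: 1.4.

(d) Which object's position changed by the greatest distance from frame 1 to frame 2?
the pink star

(moved 6.2; next 5.7)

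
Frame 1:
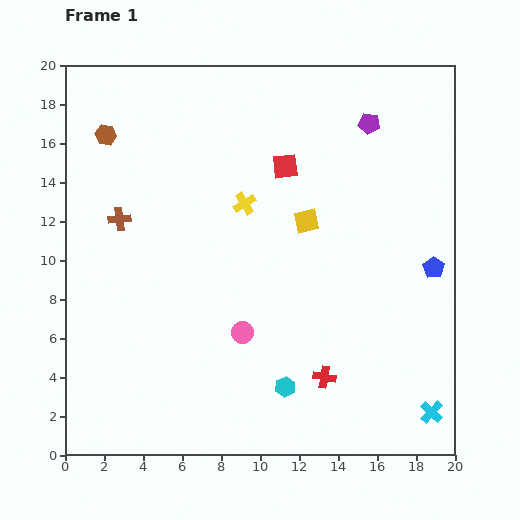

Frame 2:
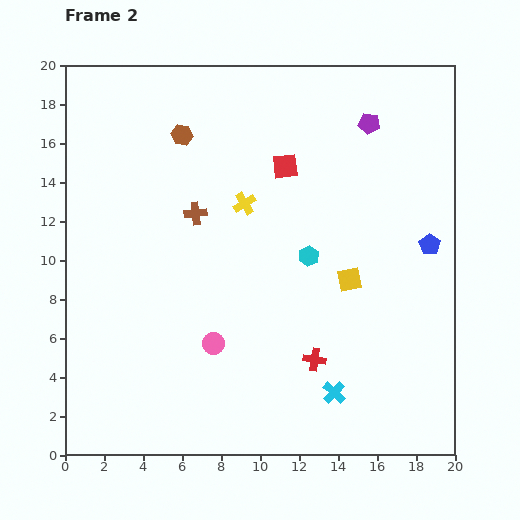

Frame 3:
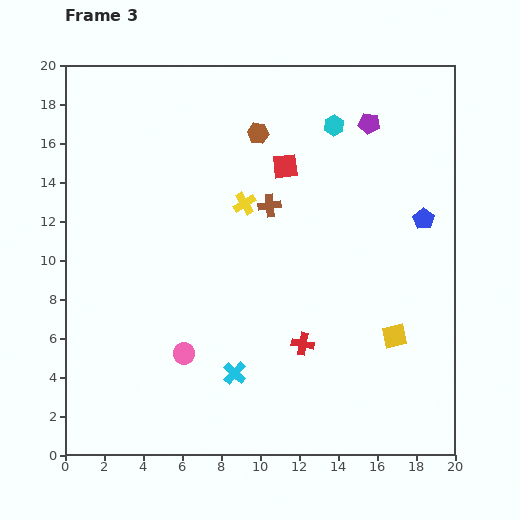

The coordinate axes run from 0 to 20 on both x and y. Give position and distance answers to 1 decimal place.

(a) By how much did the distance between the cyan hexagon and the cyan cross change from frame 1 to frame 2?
-0.5

Distance in frame 1: 7.6. Distance in frame 2: 7.1.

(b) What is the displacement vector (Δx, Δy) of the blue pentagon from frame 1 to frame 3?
(-0.5, 2.5)

The blue pentagon was at (18.9, 9.6) in frame 1 and (18.4, 12.1) in frame 3.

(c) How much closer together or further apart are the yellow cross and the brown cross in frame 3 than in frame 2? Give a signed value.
-1.2

Distance in frame 2: 2.5. Distance in frame 3: 1.3.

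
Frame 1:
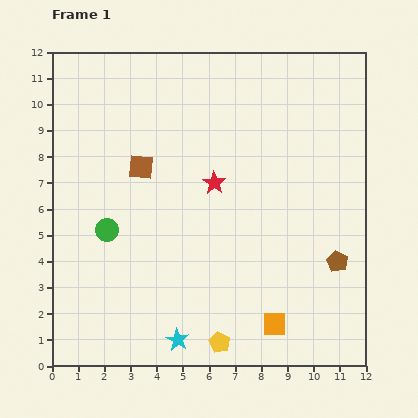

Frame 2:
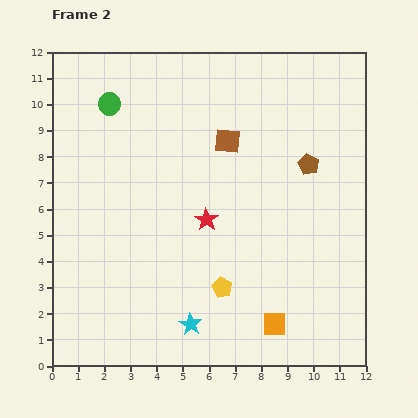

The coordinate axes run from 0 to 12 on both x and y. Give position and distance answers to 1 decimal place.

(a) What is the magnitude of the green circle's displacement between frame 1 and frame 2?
4.8

The green circle moved from (2.1, 5.2) to (2.2, 10.0), a distance of √(0.1² + 4.8²) ≈ 4.8.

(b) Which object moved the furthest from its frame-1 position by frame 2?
the green circle

(moved 4.8; next 3.9)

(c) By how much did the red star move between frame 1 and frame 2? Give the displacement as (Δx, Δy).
(-0.3, -1.4)

The red star was at (6.2, 7.0) in frame 1 and (5.9, 5.6) in frame 2.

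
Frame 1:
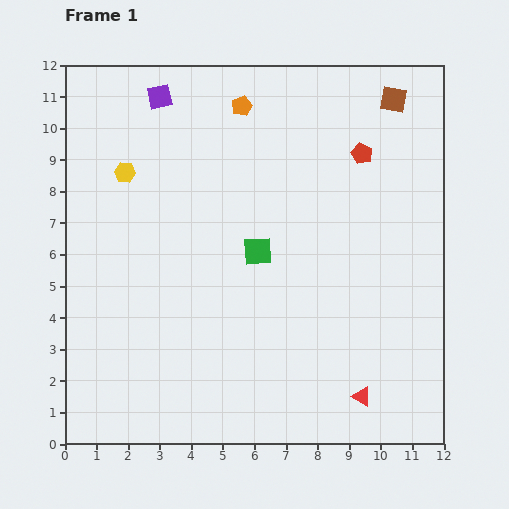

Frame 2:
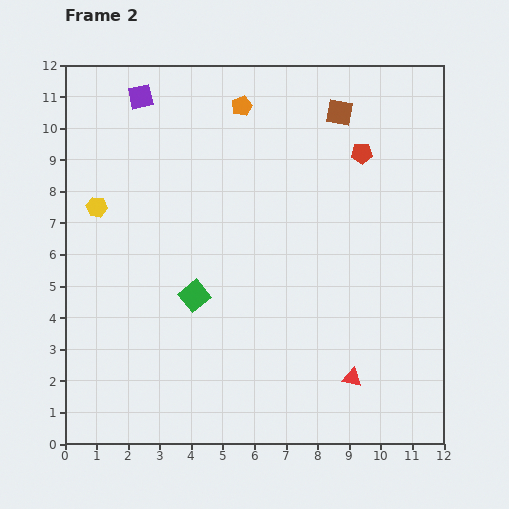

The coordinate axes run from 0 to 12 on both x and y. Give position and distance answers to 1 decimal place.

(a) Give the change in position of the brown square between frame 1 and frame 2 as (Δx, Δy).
(-1.7, -0.4)

The brown square was at (10.4, 10.9) in frame 1 and (8.7, 10.5) in frame 2.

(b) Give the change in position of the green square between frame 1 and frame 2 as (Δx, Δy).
(-2.0, -1.4)

The green square was at (6.1, 6.1) in frame 1 and (4.1, 4.7) in frame 2.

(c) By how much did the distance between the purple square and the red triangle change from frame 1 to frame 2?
-0.4

Distance in frame 1: 11.5. Distance in frame 2: 11.1.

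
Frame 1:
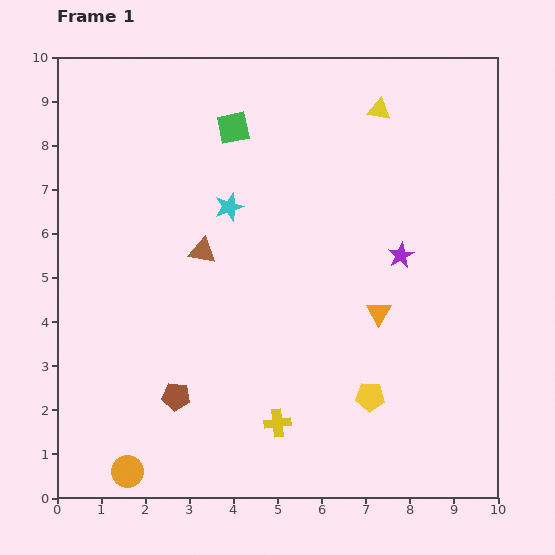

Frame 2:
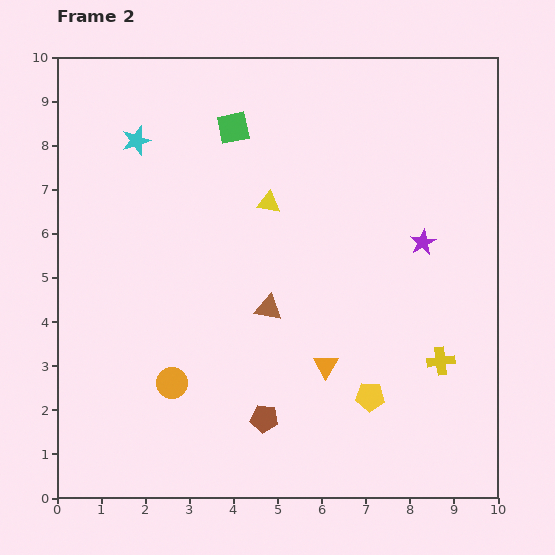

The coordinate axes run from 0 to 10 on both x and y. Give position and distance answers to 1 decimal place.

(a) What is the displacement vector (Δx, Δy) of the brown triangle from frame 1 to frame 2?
(1.5, -1.3)

The brown triangle was at (3.3, 5.6) in frame 1 and (4.8, 4.3) in frame 2.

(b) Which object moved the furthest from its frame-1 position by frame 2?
the yellow cross

(moved 4.0; next 3.3)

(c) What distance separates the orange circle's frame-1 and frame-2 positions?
2.2

The orange circle moved from (1.6, 0.6) to (2.6, 2.6), a distance of √(1.0² + 2.0²) ≈ 2.2.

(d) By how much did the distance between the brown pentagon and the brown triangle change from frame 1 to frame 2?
-0.9

Distance in frame 1: 3.4. Distance in frame 2: 2.5.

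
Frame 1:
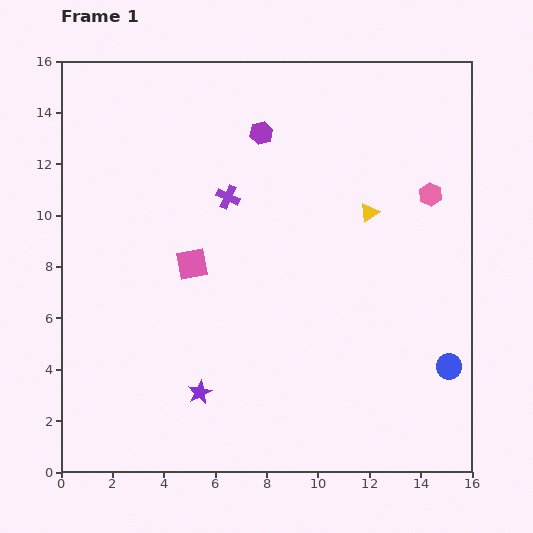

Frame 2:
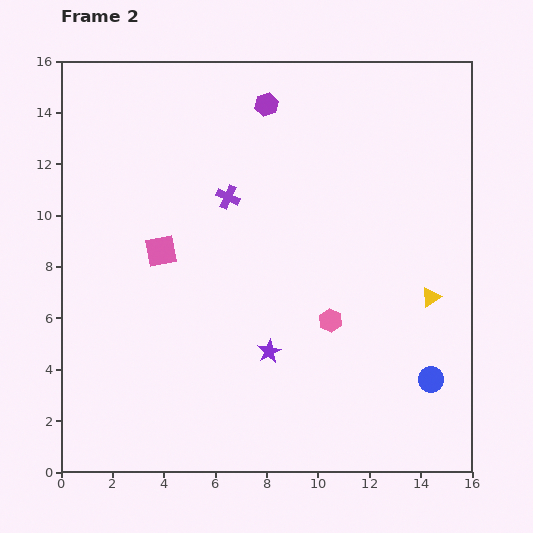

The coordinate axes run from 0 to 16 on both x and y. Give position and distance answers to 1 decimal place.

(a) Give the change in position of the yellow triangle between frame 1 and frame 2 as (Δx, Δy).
(2.4, -3.3)

The yellow triangle was at (12.0, 10.1) in frame 1 and (14.4, 6.8) in frame 2.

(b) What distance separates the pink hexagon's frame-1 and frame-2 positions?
6.3

The pink hexagon moved from (14.4, 10.8) to (10.5, 5.9), a distance of √(3.9² + 4.9²) ≈ 6.3.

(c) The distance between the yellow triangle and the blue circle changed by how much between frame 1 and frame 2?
-3.6

Distance in frame 1: 6.8. Distance in frame 2: 3.2.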